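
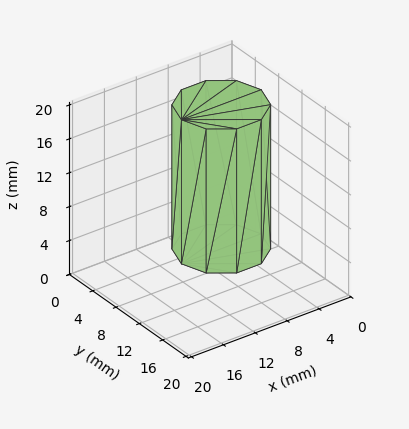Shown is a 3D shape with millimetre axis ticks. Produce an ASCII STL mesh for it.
Reading the render: the shape is a regular 10-sided prism (a cylinder approximated with 10 flat sides), circumscribed radius ≈ 5 mm, height ≈ 17 mm (dimensions read to the nearest mm from the axis ticks). For the STL, each face is triangulated and given an outward normal.

solid part
  facet normal 0.0000 0.0000 -1.0000
    outer loop
      vertex 6.545 9.755 0.000
      vertex 9.045 7.939 0.000
      vertex 10.000 5.000 0.000
    endloop
  endfacet
  facet normal 0.0000 0.0000 -1.0000
    outer loop
      vertex 3.455 9.755 0.000
      vertex 6.545 9.755 0.000
      vertex 10.000 5.000 0.000
    endloop
  endfacet
  facet normal 0.0000 0.0000 -1.0000
    outer loop
      vertex 0.955 7.939 0.000
      vertex 3.455 9.755 0.000
      vertex 10.000 5.000 0.000
    endloop
  endfacet
  facet normal 0.0000 0.0000 -1.0000
    outer loop
      vertex 0.000 5.000 0.000
      vertex 0.955 7.939 0.000
      vertex 10.000 5.000 0.000
    endloop
  endfacet
  facet normal 0.0000 0.0000 -1.0000
    outer loop
      vertex 0.955 2.061 0.000
      vertex 0.000 5.000 0.000
      vertex 10.000 5.000 0.000
    endloop
  endfacet
  facet normal 0.0000 0.0000 -1.0000
    outer loop
      vertex 3.455 0.245 0.000
      vertex 0.955 2.061 0.000
      vertex 10.000 5.000 0.000
    endloop
  endfacet
  facet normal 0.0000 0.0000 -1.0000
    outer loop
      vertex 6.545 0.245 0.000
      vertex 3.455 0.245 0.000
      vertex 10.000 5.000 0.000
    endloop
  endfacet
  facet normal 0.0000 0.0000 -1.0000
    outer loop
      vertex 9.045 2.061 0.000
      vertex 6.545 0.245 0.000
      vertex 10.000 5.000 0.000
    endloop
  endfacet
  facet normal 0.0000 0.0000 1.0000
    outer loop
      vertex 10.000 5.000 17.000
      vertex 9.045 7.939 17.000
      vertex 6.545 9.755 17.000
    endloop
  endfacet
  facet normal 0.0000 0.0000 1.0000
    outer loop
      vertex 10.000 5.000 17.000
      vertex 6.545 9.755 17.000
      vertex 3.455 9.755 17.000
    endloop
  endfacet
  facet normal 0.0000 0.0000 1.0000
    outer loop
      vertex 10.000 5.000 17.000
      vertex 3.455 9.755 17.000
      vertex 0.955 7.939 17.000
    endloop
  endfacet
  facet normal 0.0000 0.0000 1.0000
    outer loop
      vertex 10.000 5.000 17.000
      vertex 0.955 7.939 17.000
      vertex 0.000 5.000 17.000
    endloop
  endfacet
  facet normal 0.0000 0.0000 1.0000
    outer loop
      vertex 10.000 5.000 17.000
      vertex 0.000 5.000 17.000
      vertex 0.955 2.061 17.000
    endloop
  endfacet
  facet normal 0.0000 0.0000 1.0000
    outer loop
      vertex 10.000 5.000 17.000
      vertex 0.955 2.061 17.000
      vertex 3.455 0.245 17.000
    endloop
  endfacet
  facet normal 0.0000 0.0000 1.0000
    outer loop
      vertex 10.000 5.000 17.000
      vertex 3.455 0.245 17.000
      vertex 6.545 0.245 17.000
    endloop
  endfacet
  facet normal 0.0000 0.0000 1.0000
    outer loop
      vertex 10.000 5.000 17.000
      vertex 6.545 0.245 17.000
      vertex 9.045 2.061 17.000
    endloop
  endfacet
  facet normal 0.9511 0.3090 0.0000
    outer loop
      vertex 10.000 5.000 0.000
      vertex 9.045 7.939 0.000
      vertex 9.045 7.939 17.000
    endloop
  endfacet
  facet normal 0.9511 0.3090 0.0000
    outer loop
      vertex 10.000 5.000 0.000
      vertex 9.045 7.939 17.000
      vertex 10.000 5.000 17.000
    endloop
  endfacet
  facet normal 0.5877 0.8091 0.0000
    outer loop
      vertex 9.045 7.939 0.000
      vertex 6.545 9.755 0.000
      vertex 6.545 9.755 17.000
    endloop
  endfacet
  facet normal 0.5877 0.8091 0.0000
    outer loop
      vertex 9.045 7.939 0.000
      vertex 6.545 9.755 17.000
      vertex 9.045 7.939 17.000
    endloop
  endfacet
  facet normal 0.0000 1.0000 0.0000
    outer loop
      vertex 6.545 9.755 0.000
      vertex 3.455 9.755 0.000
      vertex 3.455 9.755 17.000
    endloop
  endfacet
  facet normal 0.0000 1.0000 0.0000
    outer loop
      vertex 6.545 9.755 0.000
      vertex 3.455 9.755 17.000
      vertex 6.545 9.755 17.000
    endloop
  endfacet
  facet normal -0.5877 0.8091 0.0000
    outer loop
      vertex 3.455 9.755 0.000
      vertex 0.955 7.939 0.000
      vertex 0.955 7.939 17.000
    endloop
  endfacet
  facet normal -0.5877 0.8091 0.0000
    outer loop
      vertex 3.455 9.755 0.000
      vertex 0.955 7.939 17.000
      vertex 3.455 9.755 17.000
    endloop
  endfacet
  facet normal -0.9511 0.3090 0.0000
    outer loop
      vertex 0.955 7.939 0.000
      vertex 0.000 5.000 0.000
      vertex 0.000 5.000 17.000
    endloop
  endfacet
  facet normal -0.9511 0.3090 0.0000
    outer loop
      vertex 0.955 7.939 0.000
      vertex 0.000 5.000 17.000
      vertex 0.955 7.939 17.000
    endloop
  endfacet
  facet normal -0.9511 -0.3090 0.0000
    outer loop
      vertex 0.000 5.000 0.000
      vertex 0.955 2.061 0.000
      vertex 0.955 2.061 17.000
    endloop
  endfacet
  facet normal -0.9511 -0.3090 0.0000
    outer loop
      vertex 0.000 5.000 0.000
      vertex 0.955 2.061 17.000
      vertex 0.000 5.000 17.000
    endloop
  endfacet
  facet normal -0.5877 -0.8091 0.0000
    outer loop
      vertex 0.955 2.061 0.000
      vertex 3.455 0.245 0.000
      vertex 3.455 0.245 17.000
    endloop
  endfacet
  facet normal -0.5877 -0.8091 0.0000
    outer loop
      vertex 0.955 2.061 0.000
      vertex 3.455 0.245 17.000
      vertex 0.955 2.061 17.000
    endloop
  endfacet
  facet normal 0.0000 -1.0000 0.0000
    outer loop
      vertex 3.455 0.245 0.000
      vertex 6.545 0.245 0.000
      vertex 6.545 0.245 17.000
    endloop
  endfacet
  facet normal 0.0000 -1.0000 0.0000
    outer loop
      vertex 3.455 0.245 0.000
      vertex 6.545 0.245 17.000
      vertex 3.455 0.245 17.000
    endloop
  endfacet
  facet normal 0.5877 -0.8091 0.0000
    outer loop
      vertex 6.545 0.245 0.000
      vertex 9.045 2.061 0.000
      vertex 9.045 2.061 17.000
    endloop
  endfacet
  facet normal 0.5877 -0.8091 0.0000
    outer loop
      vertex 6.545 0.245 0.000
      vertex 9.045 2.061 17.000
      vertex 6.545 0.245 17.000
    endloop
  endfacet
  facet normal 0.9511 -0.3090 0.0000
    outer loop
      vertex 9.045 2.061 0.000
      vertex 10.000 5.000 0.000
      vertex 10.000 5.000 17.000
    endloop
  endfacet
  facet normal 0.9511 -0.3090 0.0000
    outer loop
      vertex 9.045 2.061 0.000
      vertex 10.000 5.000 17.000
      vertex 9.045 2.061 17.000
    endloop
  endfacet
endsolid part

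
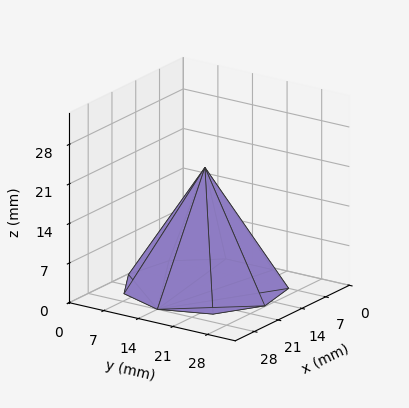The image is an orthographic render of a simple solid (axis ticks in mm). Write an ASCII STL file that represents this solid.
Reading the render: the shape is a regular 9-sided pyramid, base circumscribed radius ≈ 14 mm, apex at z ≈ 21 mm (dimensions read to the nearest mm from the axis ticks). For the STL, each face is triangulated and given an outward normal.

solid part
  facet normal 0.0000 0.0000 -1.0000
    outer loop
      vertex 16.43 27.79 0.00
      vertex 24.72 23.00 0.00
      vertex 28.00 14.00 0.00
    endloop
  endfacet
  facet normal 0.0000 0.0000 -1.0000
    outer loop
      vertex 7.00 26.12 0.00
      vertex 16.43 27.79 0.00
      vertex 28.00 14.00 0.00
    endloop
  endfacet
  facet normal 0.0000 0.0000 -1.0000
    outer loop
      vertex 0.84 18.79 0.00
      vertex 7.00 26.12 0.00
      vertex 28.00 14.00 0.00
    endloop
  endfacet
  facet normal 0.0000 0.0000 -1.0000
    outer loop
      vertex 0.84 9.21 0.00
      vertex 0.84 18.79 0.00
      vertex 28.00 14.00 0.00
    endloop
  endfacet
  facet normal 0.0000 0.0000 -1.0000
    outer loop
      vertex 7.00 1.88 0.00
      vertex 0.84 9.21 0.00
      vertex 28.00 14.00 0.00
    endloop
  endfacet
  facet normal 0.0000 0.0000 -1.0000
    outer loop
      vertex 16.43 0.21 0.00
      vertex 7.00 1.88 0.00
      vertex 28.00 14.00 0.00
    endloop
  endfacet
  facet normal 0.0000 0.0000 -1.0000
    outer loop
      vertex 24.72 5.00 0.00
      vertex 16.43 0.21 0.00
      vertex 28.00 14.00 0.00
    endloop
  endfacet
  facet normal 0.7962 0.2902 0.5308
    outer loop
      vertex 28.00 14.00 0.00
      vertex 24.72 23.00 0.00
      vertex 14.00 14.00 21.00
    endloop
  endfacet
  facet normal 0.4240 0.7338 0.5309
    outer loop
      vertex 24.72 23.00 0.00
      vertex 16.43 27.79 0.00
      vertex 14.00 14.00 21.00
    endloop
  endfacet
  facet normal -0.1478 0.8345 0.5309
    outer loop
      vertex 16.43 27.79 0.00
      vertex 7.00 26.12 0.00
      vertex 14.00 14.00 21.00
    endloop
  endfacet
  facet normal -0.6488 0.5452 0.5309
    outer loop
      vertex 7.00 26.12 0.00
      vertex 0.84 18.79 0.00
      vertex 14.00 14.00 21.00
    endloop
  endfacet
  facet normal -0.8474 0.0000 0.5310
    outer loop
      vertex 0.84 18.79 0.00
      vertex 0.84 9.21 0.00
      vertex 14.00 14.00 21.00
    endloop
  endfacet
  facet normal -0.6488 -0.5452 0.5309
    outer loop
      vertex 0.84 9.21 0.00
      vertex 7.00 1.88 0.00
      vertex 14.00 14.00 21.00
    endloop
  endfacet
  facet normal -0.1478 -0.8345 0.5309
    outer loop
      vertex 7.00 1.88 0.00
      vertex 16.43 0.21 0.00
      vertex 14.00 14.00 21.00
    endloop
  endfacet
  facet normal 0.4240 -0.7338 0.5309
    outer loop
      vertex 16.43 0.21 0.00
      vertex 24.72 5.00 0.00
      vertex 14.00 14.00 21.00
    endloop
  endfacet
  facet normal 0.7962 -0.2902 0.5308
    outer loop
      vertex 24.72 5.00 0.00
      vertex 28.00 14.00 0.00
      vertex 14.00 14.00 21.00
    endloop
  endfacet
endsolid part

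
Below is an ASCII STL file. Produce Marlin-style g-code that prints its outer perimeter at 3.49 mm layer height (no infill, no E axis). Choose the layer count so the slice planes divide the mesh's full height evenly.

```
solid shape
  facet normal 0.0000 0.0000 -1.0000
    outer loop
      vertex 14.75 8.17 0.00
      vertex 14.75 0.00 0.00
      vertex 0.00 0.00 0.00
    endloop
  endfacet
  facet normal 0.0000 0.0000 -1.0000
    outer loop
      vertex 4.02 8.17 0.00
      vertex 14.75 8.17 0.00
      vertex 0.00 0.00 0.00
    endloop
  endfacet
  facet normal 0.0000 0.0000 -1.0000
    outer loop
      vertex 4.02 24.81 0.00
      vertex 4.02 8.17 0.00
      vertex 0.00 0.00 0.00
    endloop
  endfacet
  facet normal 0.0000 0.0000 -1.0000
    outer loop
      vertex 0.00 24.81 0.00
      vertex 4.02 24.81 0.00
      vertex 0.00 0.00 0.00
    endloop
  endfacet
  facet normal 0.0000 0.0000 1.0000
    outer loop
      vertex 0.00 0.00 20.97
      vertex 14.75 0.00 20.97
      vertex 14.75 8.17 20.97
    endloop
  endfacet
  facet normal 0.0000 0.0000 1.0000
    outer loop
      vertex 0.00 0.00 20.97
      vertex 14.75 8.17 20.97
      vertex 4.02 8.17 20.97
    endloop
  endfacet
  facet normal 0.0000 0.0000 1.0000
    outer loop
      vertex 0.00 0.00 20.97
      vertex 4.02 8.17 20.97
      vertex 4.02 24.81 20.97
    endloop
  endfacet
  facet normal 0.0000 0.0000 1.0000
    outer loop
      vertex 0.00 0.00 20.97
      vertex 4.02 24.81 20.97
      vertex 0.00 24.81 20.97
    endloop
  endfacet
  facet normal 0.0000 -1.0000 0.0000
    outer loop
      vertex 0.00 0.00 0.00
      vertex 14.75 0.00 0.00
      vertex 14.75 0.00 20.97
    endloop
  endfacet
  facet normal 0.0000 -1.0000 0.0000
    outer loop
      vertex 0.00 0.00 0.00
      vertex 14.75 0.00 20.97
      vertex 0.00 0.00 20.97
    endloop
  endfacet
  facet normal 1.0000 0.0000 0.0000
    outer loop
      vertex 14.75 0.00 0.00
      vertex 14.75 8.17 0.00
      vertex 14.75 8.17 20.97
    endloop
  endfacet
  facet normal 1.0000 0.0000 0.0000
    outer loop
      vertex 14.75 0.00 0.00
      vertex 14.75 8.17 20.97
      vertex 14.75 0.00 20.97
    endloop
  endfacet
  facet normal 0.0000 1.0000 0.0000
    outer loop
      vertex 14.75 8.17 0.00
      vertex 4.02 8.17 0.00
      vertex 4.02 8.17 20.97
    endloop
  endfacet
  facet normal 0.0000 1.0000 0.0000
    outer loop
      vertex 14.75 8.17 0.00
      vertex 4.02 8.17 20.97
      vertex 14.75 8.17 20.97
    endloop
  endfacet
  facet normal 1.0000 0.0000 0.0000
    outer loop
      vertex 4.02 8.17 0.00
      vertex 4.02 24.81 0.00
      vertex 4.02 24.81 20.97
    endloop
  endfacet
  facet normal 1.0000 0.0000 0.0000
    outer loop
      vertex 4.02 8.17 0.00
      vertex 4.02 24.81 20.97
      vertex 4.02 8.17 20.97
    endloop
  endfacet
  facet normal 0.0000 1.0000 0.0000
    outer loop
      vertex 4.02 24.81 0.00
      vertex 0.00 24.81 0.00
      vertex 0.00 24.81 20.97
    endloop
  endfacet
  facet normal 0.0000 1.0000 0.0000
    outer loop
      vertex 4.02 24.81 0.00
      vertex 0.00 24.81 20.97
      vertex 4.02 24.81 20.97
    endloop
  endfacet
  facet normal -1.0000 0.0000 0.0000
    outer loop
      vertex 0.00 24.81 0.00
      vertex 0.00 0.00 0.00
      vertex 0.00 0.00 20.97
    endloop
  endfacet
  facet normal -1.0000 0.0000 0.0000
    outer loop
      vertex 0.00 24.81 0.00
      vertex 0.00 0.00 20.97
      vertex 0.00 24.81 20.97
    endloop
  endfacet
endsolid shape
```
; perimeter-only toolpath
G21 ; units = mm
G90 ; absolute positioning
G28 ; home
; layer 1
G0 Z3.49
G0 X0.00 Y0.00
G1 X14.75 Y0.00
G1 X14.75 Y8.17
G1 X4.02 Y8.17
G1 X4.02 Y24.81
G1 X0.00 Y24.81
G1 X0.00 Y0.00
; layer 2
G0 Z6.99
G0 X0.00 Y0.00
G1 X14.75 Y0.00
G1 X14.75 Y8.17
G1 X4.02 Y8.17
G1 X4.02 Y24.81
G1 X0.00 Y24.81
G1 X0.00 Y0.00
; layer 3
G0 Z10.48
G0 X0.00 Y0.00
G1 X14.75 Y0.00
G1 X14.75 Y8.17
G1 X4.02 Y8.17
G1 X4.02 Y24.81
G1 X0.00 Y24.81
G1 X0.00 Y0.00
; layer 4
G0 Z13.98
G0 X0.00 Y0.00
G1 X14.75 Y0.00
G1 X14.75 Y8.17
G1 X4.02 Y8.17
G1 X4.02 Y24.81
G1 X0.00 Y24.81
G1 X0.00 Y0.00
; layer 5
G0 Z17.47
G0 X0.00 Y0.00
G1 X14.75 Y0.00
G1 X14.75 Y8.17
G1 X4.02 Y8.17
G1 X4.02 Y24.81
G1 X0.00 Y24.81
G1 X0.00 Y0.00
; layer 6
G0 Z20.97
G0 X0.00 Y0.00
G1 X14.75 Y0.00
G1 X14.75 Y8.17
G1 X4.02 Y8.17
G1 X4.02 Y24.81
G1 X0.00 Y24.81
G1 X0.00 Y0.00
M2 ; end

The solid is an L-shaped prism: outer 14.8 × 24.8 mm, arm thicknesses ≈ 8.17 mm (horizontal) and 4.02 mm (vertical), extruded 21 mm in z. Slicing at Δz = 3.49 mm — 6 equal slices spanning the solid's height, so layer i sits at z = i·h/6 — gives 6 non-empty perimeters. Each is a 6-segment closed polygon; G0 lifts to the layer z and rapids to the start vertex, then G1 traces the edges.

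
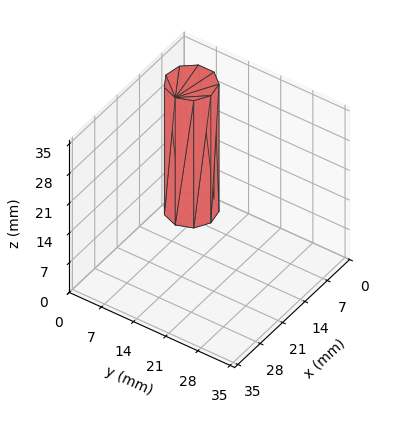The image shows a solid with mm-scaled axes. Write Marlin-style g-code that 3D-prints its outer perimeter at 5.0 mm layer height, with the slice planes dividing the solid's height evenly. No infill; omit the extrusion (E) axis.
Reading the render: the shape is a regular 9-sided prism (a cylinder approximated with 9 flat sides), circumscribed radius ≈ 5 mm, height ≈ 30 mm (dimensions read to the nearest mm from the axis ticks). For the g-code, the solid's height is divided into equal slices at the stated Δz and each level perimeter traced with G1 moves after a G0 lift.

; perimeter-only toolpath
G21 ; units = mm
G90 ; absolute positioning
G28 ; home
; layer 1
G0 Z5.0
G0 X10.0 Y5.0
G1 X8.8 Y8.2
G1 X5.9 Y9.9
G1 X2.5 Y9.3
G1 X0.3 Y6.7
G1 X0.3 Y3.3
G1 X2.5 Y0.7
G1 X5.9 Y0.1
G1 X8.8 Y1.8
G1 X10.0 Y5.0
; layer 2
G0 Z10.0
G0 X10.0 Y5.0
G1 X8.8 Y8.2
G1 X5.9 Y9.9
G1 X2.5 Y9.3
G1 X0.3 Y6.7
G1 X0.3 Y3.3
G1 X2.5 Y0.7
G1 X5.9 Y0.1
G1 X8.8 Y1.8
G1 X10.0 Y5.0
; layer 3
G0 Z15.0
G0 X10.0 Y5.0
G1 X8.8 Y8.2
G1 X5.9 Y9.9
G1 X2.5 Y9.3
G1 X0.3 Y6.7
G1 X0.3 Y3.3
G1 X2.5 Y0.7
G1 X5.9 Y0.1
G1 X8.8 Y1.8
G1 X10.0 Y5.0
; layer 4
G0 Z20.0
G0 X10.0 Y5.0
G1 X8.8 Y8.2
G1 X5.9 Y9.9
G1 X2.5 Y9.3
G1 X0.3 Y6.7
G1 X0.3 Y3.3
G1 X2.5 Y0.7
G1 X5.9 Y0.1
G1 X8.8 Y1.8
G1 X10.0 Y5.0
; layer 5
G0 Z25.0
G0 X10.0 Y5.0
G1 X8.8 Y8.2
G1 X5.9 Y9.9
G1 X2.5 Y9.3
G1 X0.3 Y6.7
G1 X0.3 Y3.3
G1 X2.5 Y0.7
G1 X5.9 Y0.1
G1 X8.8 Y1.8
G1 X10.0 Y5.0
; layer 6
G0 Z30.0
G0 X10.0 Y5.0
G1 X8.8 Y8.2
G1 X5.9 Y9.9
G1 X2.5 Y9.3
G1 X0.3 Y6.7
G1 X0.3 Y3.3
G1 X2.5 Y0.7
G1 X5.9 Y0.1
G1 X8.8 Y1.8
G1 X10.0 Y5.0
M2 ; end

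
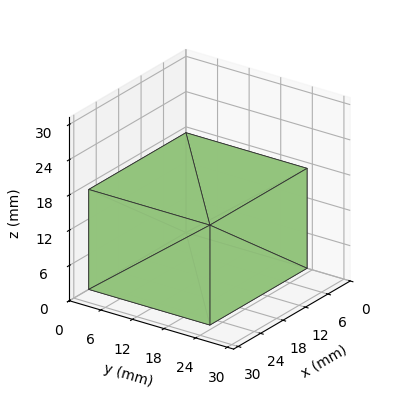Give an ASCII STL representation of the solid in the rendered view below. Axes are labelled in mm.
Reading the render: the shape is a rectangular box, roughly 26 × 23 mm footprint and 17 mm tall (dimensions read to the nearest mm from the axis ticks). For the STL, each face is triangulated and given an outward normal.

solid part
  facet normal 0.0000 0.0000 -1.0000
    outer loop
      vertex 26.00 23.00 0.00
      vertex 26.00 0.00 0.00
      vertex 0.00 0.00 0.00
    endloop
  endfacet
  facet normal 0.0000 0.0000 -1.0000
    outer loop
      vertex 0.00 23.00 0.00
      vertex 26.00 23.00 0.00
      vertex 0.00 0.00 0.00
    endloop
  endfacet
  facet normal 0.0000 0.0000 1.0000
    outer loop
      vertex 0.00 0.00 17.00
      vertex 26.00 0.00 17.00
      vertex 26.00 23.00 17.00
    endloop
  endfacet
  facet normal 0.0000 0.0000 1.0000
    outer loop
      vertex 0.00 0.00 17.00
      vertex 26.00 23.00 17.00
      vertex 0.00 23.00 17.00
    endloop
  endfacet
  facet normal 0.0000 -1.0000 0.0000
    outer loop
      vertex 0.00 0.00 0.00
      vertex 26.00 0.00 0.00
      vertex 26.00 0.00 17.00
    endloop
  endfacet
  facet normal 0.0000 -1.0000 0.0000
    outer loop
      vertex 0.00 0.00 0.00
      vertex 26.00 0.00 17.00
      vertex 0.00 0.00 17.00
    endloop
  endfacet
  facet normal 0.0000 1.0000 0.0000
    outer loop
      vertex 26.00 23.00 17.00
      vertex 26.00 23.00 0.00
      vertex 0.00 23.00 0.00
    endloop
  endfacet
  facet normal 0.0000 1.0000 0.0000
    outer loop
      vertex 0.00 23.00 17.00
      vertex 26.00 23.00 17.00
      vertex 0.00 23.00 0.00
    endloop
  endfacet
  facet normal -1.0000 0.0000 0.0000
    outer loop
      vertex 0.00 23.00 17.00
      vertex 0.00 23.00 0.00
      vertex 0.00 0.00 0.00
    endloop
  endfacet
  facet normal -1.0000 0.0000 0.0000
    outer loop
      vertex 0.00 0.00 17.00
      vertex 0.00 23.00 17.00
      vertex 0.00 0.00 0.00
    endloop
  endfacet
  facet normal 1.0000 0.0000 0.0000
    outer loop
      vertex 26.00 0.00 0.00
      vertex 26.00 23.00 0.00
      vertex 26.00 23.00 17.00
    endloop
  endfacet
  facet normal 1.0000 0.0000 0.0000
    outer loop
      vertex 26.00 0.00 0.00
      vertex 26.00 23.00 17.00
      vertex 26.00 0.00 17.00
    endloop
  endfacet
endsolid part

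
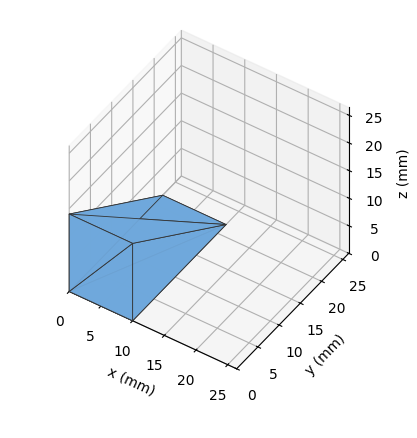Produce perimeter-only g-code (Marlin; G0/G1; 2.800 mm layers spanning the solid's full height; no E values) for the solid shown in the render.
Reading the render: the shape is a wedge (ramp): 10 × 22 mm base, rising to 14 mm along the y=0 edge and sloping linearly to z=0 at y=22 (dimensions read to the nearest mm from the axis ticks). For the g-code, the solid's height is divided into equal slices at the stated Δz and each level perimeter traced with G1 moves after a G0 lift.

; perimeter-only toolpath
G21 ; units = mm
G90 ; absolute positioning
G28 ; home
; layer 1
G0 Z2.800
G0 X0.000 Y0.000
G1 X10.000 Y0.000
G1 X10.000 Y17.600
G1 X0.000 Y17.600
G1 X0.000 Y0.000
; layer 2
G0 Z5.600
G0 X0.000 Y0.000
G1 X10.000 Y0.000
G1 X10.000 Y13.200
G1 X0.000 Y13.200
G1 X0.000 Y0.000
; layer 3
G0 Z8.400
G0 X0.000 Y0.000
G1 X10.000 Y0.000
G1 X10.000 Y8.800
G1 X0.000 Y8.800
G1 X0.000 Y0.000
; layer 4
G0 Z11.200
G0 X0.000 Y0.000
G1 X10.000 Y0.000
G1 X10.000 Y4.400
G1 X0.000 Y4.400
G1 X0.000 Y0.000
M2 ; end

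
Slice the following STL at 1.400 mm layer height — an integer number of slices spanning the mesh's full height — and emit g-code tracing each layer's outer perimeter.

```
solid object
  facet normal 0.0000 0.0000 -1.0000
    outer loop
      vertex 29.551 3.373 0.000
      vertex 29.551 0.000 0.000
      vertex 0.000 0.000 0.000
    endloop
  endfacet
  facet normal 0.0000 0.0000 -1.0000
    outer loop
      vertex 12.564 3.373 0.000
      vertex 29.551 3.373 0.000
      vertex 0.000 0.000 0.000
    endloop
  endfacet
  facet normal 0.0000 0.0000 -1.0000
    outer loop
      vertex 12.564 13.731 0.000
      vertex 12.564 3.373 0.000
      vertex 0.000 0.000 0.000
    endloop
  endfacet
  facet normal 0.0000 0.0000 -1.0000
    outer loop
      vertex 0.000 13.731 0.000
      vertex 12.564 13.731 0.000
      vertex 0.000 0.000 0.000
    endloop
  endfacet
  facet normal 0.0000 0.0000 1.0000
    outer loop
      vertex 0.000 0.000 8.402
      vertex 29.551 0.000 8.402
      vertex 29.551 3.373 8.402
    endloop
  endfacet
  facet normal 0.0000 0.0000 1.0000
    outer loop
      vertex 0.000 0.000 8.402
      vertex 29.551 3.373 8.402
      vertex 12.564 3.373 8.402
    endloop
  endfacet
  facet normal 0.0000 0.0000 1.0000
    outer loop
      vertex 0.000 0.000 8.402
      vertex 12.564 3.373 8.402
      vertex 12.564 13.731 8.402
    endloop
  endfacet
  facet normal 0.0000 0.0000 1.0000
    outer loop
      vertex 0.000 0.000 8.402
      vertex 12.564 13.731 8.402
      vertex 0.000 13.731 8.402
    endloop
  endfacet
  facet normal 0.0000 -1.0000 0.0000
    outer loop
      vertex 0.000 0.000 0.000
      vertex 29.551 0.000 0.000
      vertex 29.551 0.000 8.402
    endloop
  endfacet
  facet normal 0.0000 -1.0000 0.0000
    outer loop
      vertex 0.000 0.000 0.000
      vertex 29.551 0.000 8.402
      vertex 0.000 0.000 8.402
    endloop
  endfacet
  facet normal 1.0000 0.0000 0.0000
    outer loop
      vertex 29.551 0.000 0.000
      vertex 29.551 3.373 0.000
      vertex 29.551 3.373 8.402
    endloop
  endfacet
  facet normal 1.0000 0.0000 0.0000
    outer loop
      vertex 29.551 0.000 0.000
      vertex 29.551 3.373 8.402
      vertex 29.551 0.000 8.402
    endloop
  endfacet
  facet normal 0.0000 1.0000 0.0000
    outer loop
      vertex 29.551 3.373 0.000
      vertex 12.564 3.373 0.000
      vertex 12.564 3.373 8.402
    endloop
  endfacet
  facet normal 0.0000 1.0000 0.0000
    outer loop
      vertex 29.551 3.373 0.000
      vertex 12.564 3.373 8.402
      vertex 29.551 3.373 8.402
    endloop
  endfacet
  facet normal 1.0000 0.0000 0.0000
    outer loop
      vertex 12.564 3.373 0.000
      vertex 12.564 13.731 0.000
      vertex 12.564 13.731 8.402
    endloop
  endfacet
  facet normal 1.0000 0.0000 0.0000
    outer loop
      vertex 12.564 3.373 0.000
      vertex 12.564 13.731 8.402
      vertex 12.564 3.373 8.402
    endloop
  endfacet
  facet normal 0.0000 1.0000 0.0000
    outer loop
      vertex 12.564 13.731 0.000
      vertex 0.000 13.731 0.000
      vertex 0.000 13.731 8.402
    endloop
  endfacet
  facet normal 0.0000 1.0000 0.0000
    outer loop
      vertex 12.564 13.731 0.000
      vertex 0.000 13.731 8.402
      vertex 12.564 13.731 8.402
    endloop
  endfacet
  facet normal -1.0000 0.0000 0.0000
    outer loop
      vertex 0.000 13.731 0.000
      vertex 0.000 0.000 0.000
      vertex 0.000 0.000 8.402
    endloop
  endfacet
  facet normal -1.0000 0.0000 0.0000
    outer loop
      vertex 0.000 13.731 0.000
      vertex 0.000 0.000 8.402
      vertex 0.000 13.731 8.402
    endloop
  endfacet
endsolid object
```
; perimeter-only toolpath
G21 ; units = mm
G90 ; absolute positioning
G28 ; home
; layer 1
G0 Z1.400
G0 X0.000 Y0.000
G1 X29.551 Y0.000
G1 X29.551 Y3.373
G1 X12.564 Y3.373
G1 X12.564 Y13.731
G1 X0.000 Y13.731
G1 X0.000 Y0.000
; layer 2
G0 Z2.801
G0 X0.000 Y0.000
G1 X29.551 Y0.000
G1 X29.551 Y3.373
G1 X12.564 Y3.373
G1 X12.564 Y13.731
G1 X0.000 Y13.731
G1 X0.000 Y0.000
; layer 3
G0 Z4.201
G0 X0.000 Y0.000
G1 X29.551 Y0.000
G1 X29.551 Y3.373
G1 X12.564 Y3.373
G1 X12.564 Y13.731
G1 X0.000 Y13.731
G1 X0.000 Y0.000
; layer 4
G0 Z5.601
G0 X0.000 Y0.000
G1 X29.551 Y0.000
G1 X29.551 Y3.373
G1 X12.564 Y3.373
G1 X12.564 Y13.731
G1 X0.000 Y13.731
G1 X0.000 Y0.000
; layer 5
G0 Z7.002
G0 X0.000 Y0.000
G1 X29.551 Y0.000
G1 X29.551 Y3.373
G1 X12.564 Y3.373
G1 X12.564 Y13.731
G1 X0.000 Y13.731
G1 X0.000 Y0.000
; layer 6
G0 Z8.402
G0 X0.000 Y0.000
G1 X29.551 Y0.000
G1 X29.551 Y3.373
G1 X12.564 Y3.373
G1 X12.564 Y13.731
G1 X0.000 Y13.731
G1 X0.000 Y0.000
M2 ; end

The solid is an L-shaped prism: outer 29.6 × 13.7 mm, arm thicknesses ≈ 3.37 mm (horizontal) and 12.6 mm (vertical), extruded 8.4 mm in z. Slicing at Δz = 1.400 mm — 6 equal slices spanning the solid's height, so layer i sits at z = i·h/6 — gives 6 non-empty perimeters. Each is a 6-segment closed polygon; G0 lifts to the layer z and rapids to the start vertex, then G1 traces the edges.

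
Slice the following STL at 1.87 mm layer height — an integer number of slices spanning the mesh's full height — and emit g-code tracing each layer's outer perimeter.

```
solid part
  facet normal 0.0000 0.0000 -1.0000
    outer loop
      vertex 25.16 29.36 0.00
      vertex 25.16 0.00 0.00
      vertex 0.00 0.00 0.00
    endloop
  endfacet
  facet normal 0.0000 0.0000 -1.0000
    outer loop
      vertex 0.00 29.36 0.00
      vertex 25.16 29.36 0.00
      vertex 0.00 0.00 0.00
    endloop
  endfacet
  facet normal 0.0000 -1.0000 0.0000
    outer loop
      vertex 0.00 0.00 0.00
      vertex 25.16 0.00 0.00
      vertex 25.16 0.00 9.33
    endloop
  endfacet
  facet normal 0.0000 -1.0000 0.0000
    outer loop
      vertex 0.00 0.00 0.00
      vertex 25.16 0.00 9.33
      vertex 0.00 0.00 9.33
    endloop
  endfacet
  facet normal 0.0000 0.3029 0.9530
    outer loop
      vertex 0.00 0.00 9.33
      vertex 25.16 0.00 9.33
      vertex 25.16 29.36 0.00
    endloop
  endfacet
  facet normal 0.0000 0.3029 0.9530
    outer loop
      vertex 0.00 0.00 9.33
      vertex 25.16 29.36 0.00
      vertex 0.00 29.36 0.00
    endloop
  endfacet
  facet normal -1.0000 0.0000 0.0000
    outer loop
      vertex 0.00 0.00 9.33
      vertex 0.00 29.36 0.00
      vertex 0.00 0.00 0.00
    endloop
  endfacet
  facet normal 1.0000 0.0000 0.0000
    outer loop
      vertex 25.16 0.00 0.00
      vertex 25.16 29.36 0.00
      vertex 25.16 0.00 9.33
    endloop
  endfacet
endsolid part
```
; perimeter-only toolpath
G21 ; units = mm
G90 ; absolute positioning
G28 ; home
; layer 1
G0 Z1.87
G0 X0.00 Y0.00
G1 X25.16 Y0.00
G1 X25.16 Y23.49
G1 X0.00 Y23.49
G1 X0.00 Y0.00
; layer 2
G0 Z3.73
G0 X0.00 Y0.00
G1 X25.16 Y0.00
G1 X25.16 Y17.62
G1 X0.00 Y17.62
G1 X0.00 Y0.00
; layer 3
G0 Z5.60
G0 X0.00 Y0.00
G1 X25.16 Y0.00
G1 X25.16 Y11.74
G1 X0.00 Y11.74
G1 X0.00 Y0.00
; layer 4
G0 Z7.46
G0 X0.00 Y0.00
G1 X25.16 Y0.00
G1 X25.16 Y5.87
G1 X0.00 Y5.87
G1 X0.00 Y0.00
M2 ; end

The solid is a wedge (ramp): 25.2 × 29.4 mm base, rising to 9.33 mm along the y=0 edge and sloping linearly to z=0 at y=29.4. Slicing at Δz = 1.87 mm — 5 equal slices spanning the solid's height, so layer i sits at z = i·h/5 — gives 4 non-empty perimeters. Each is a 4-segment closed polygon; G0 lifts to the layer z and rapids to the start vertex, then G1 traces the edges. The cross-section shrinks linearly with z (the slice at the apex is degenerate and omitted).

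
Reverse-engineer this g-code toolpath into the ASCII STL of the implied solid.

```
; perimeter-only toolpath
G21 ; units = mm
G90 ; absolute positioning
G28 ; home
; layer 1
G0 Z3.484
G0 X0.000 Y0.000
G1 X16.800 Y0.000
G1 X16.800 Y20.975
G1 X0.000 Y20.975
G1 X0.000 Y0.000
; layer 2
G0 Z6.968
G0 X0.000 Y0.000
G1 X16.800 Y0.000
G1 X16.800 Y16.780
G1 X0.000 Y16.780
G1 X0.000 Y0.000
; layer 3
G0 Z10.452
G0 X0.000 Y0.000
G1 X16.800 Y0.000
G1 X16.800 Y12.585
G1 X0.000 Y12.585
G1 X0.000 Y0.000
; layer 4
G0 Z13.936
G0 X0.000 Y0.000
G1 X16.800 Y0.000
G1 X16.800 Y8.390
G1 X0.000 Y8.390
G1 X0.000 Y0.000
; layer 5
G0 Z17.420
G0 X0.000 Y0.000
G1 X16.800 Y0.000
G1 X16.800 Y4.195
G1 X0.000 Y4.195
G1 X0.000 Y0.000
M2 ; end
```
solid part
  facet normal 0.0000 0.0000 -1.0000
    outer loop
      vertex 16.800 25.170 0.000
      vertex 16.800 0.000 0.000
      vertex 0.000 0.000 0.000
    endloop
  endfacet
  facet normal 0.0000 0.0000 -1.0000
    outer loop
      vertex 0.000 25.170 0.000
      vertex 16.800 25.170 0.000
      vertex 0.000 0.000 0.000
    endloop
  endfacet
  facet normal 0.0000 -1.0000 0.0000
    outer loop
      vertex 0.000 0.000 0.000
      vertex 16.800 0.000 0.000
      vertex 16.800 0.000 20.904
    endloop
  endfacet
  facet normal 0.0000 -1.0000 0.0000
    outer loop
      vertex 0.000 0.000 0.000
      vertex 16.800 0.000 20.904
      vertex 0.000 0.000 20.904
    endloop
  endfacet
  facet normal 0.0000 0.6389 0.7693
    outer loop
      vertex 0.000 0.000 20.904
      vertex 16.800 0.000 20.904
      vertex 16.800 25.170 0.000
    endloop
  endfacet
  facet normal 0.0000 0.6389 0.7693
    outer loop
      vertex 0.000 0.000 20.904
      vertex 16.800 25.170 0.000
      vertex 0.000 25.170 0.000
    endloop
  endfacet
  facet normal -1.0000 0.0000 0.0000
    outer loop
      vertex 0.000 0.000 20.904
      vertex 0.000 25.170 0.000
      vertex 0.000 0.000 0.000
    endloop
  endfacet
  facet normal 1.0000 0.0000 0.0000
    outer loop
      vertex 16.800 0.000 0.000
      vertex 16.800 25.170 0.000
      vertex 16.800 0.000 20.904
    endloop
  endfacet
endsolid part

The G0 Z moves step by Δz≈3.484 mm. The G1 loops shrink linearly with z, so the solid tapers from its base footprint up to z≈20.9. Closing with a flat bottom cap and the tapered top and triangulating gives 8 facets — a wedge (ramp): 16.8 × 25.2 mm base, rising to 20.9 mm along the y=0 edge and sloping linearly to z=0 at y=25.2.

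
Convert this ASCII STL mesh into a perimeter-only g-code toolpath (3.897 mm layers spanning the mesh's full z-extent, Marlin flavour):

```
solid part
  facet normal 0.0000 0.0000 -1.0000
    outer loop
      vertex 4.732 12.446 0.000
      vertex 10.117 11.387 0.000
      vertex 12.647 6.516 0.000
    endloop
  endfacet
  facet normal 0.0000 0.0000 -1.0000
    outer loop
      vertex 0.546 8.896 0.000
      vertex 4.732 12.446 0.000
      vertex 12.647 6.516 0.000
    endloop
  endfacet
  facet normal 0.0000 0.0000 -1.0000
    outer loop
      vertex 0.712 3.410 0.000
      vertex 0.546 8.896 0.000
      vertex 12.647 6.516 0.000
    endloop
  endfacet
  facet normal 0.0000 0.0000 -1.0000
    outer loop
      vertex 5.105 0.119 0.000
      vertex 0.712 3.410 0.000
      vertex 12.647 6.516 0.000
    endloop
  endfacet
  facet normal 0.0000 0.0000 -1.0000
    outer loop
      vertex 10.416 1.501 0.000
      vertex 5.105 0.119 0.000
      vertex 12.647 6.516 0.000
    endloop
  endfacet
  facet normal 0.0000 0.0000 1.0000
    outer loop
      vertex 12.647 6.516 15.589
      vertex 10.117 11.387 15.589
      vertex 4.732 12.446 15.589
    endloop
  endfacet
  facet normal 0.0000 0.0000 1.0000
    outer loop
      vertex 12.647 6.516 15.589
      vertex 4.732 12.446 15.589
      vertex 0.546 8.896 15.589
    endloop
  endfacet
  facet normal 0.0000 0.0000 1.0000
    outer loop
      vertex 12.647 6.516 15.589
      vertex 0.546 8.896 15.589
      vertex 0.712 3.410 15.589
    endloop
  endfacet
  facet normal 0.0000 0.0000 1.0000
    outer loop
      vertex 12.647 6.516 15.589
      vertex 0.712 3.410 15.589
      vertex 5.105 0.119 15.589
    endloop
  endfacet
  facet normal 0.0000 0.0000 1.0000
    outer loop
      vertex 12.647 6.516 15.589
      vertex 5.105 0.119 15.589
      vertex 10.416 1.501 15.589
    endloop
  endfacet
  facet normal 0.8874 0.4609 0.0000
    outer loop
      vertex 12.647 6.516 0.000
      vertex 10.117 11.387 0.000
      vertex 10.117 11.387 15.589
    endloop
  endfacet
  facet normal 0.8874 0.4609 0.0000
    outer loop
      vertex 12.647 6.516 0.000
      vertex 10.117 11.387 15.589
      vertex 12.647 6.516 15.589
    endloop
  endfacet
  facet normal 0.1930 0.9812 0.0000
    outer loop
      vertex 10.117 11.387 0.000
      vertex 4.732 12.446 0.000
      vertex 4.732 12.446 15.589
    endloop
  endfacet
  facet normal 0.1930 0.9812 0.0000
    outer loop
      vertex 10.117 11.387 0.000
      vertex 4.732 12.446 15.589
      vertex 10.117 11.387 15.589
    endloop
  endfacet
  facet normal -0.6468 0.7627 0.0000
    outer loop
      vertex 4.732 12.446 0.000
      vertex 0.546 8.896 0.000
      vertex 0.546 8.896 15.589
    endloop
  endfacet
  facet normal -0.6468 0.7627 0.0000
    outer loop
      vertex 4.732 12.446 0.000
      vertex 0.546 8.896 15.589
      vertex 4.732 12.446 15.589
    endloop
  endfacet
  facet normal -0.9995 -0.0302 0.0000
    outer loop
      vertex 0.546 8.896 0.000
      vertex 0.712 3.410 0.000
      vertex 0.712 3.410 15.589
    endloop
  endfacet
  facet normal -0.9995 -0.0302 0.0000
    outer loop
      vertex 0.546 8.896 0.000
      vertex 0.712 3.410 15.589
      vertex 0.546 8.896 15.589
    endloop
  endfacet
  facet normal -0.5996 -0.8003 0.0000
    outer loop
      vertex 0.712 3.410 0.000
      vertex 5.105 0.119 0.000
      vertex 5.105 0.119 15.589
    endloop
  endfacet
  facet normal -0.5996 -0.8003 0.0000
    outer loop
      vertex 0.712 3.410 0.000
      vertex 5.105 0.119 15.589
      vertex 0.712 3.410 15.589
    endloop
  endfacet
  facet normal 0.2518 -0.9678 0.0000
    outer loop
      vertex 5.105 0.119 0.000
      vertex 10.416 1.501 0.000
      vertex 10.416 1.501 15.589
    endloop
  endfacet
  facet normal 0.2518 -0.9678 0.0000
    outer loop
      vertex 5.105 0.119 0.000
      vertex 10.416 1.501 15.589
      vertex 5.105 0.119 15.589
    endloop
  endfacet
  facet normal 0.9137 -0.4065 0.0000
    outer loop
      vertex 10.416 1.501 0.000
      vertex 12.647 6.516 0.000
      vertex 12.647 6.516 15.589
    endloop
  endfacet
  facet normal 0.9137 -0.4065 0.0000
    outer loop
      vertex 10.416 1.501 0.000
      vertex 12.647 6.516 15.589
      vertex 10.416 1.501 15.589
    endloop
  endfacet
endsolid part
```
; perimeter-only toolpath
G21 ; units = mm
G90 ; absolute positioning
G28 ; home
; layer 1
G0 Z3.897
G0 X12.647 Y6.516
G1 X10.117 Y11.387
G1 X4.732 Y12.446
G1 X0.546 Y8.896
G1 X0.712 Y3.410
G1 X5.105 Y0.119
G1 X10.416 Y1.501
G1 X12.647 Y6.516
; layer 2
G0 Z7.795
G0 X12.647 Y6.516
G1 X10.117 Y11.387
G1 X4.732 Y12.446
G1 X0.546 Y8.896
G1 X0.712 Y3.410
G1 X5.105 Y0.119
G1 X10.416 Y1.501
G1 X12.647 Y6.516
; layer 3
G0 Z11.692
G0 X12.647 Y6.516
G1 X10.117 Y11.387
G1 X4.732 Y12.446
G1 X0.546 Y8.896
G1 X0.712 Y3.410
G1 X5.105 Y0.119
G1 X10.416 Y1.501
G1 X12.647 Y6.516
; layer 4
G0 Z15.589
G0 X12.647 Y6.516
G1 X10.117 Y11.387
G1 X4.732 Y12.446
G1 X0.546 Y8.896
G1 X0.712 Y3.410
G1 X5.105 Y0.119
G1 X10.416 Y1.501
G1 X12.647 Y6.516
M2 ; end

The solid is a regular 7-sided prism (a cylinder approximated with 7 flat sides), circumscribed radius ≈ 6.33 mm, height ≈ 15.6 mm. Slicing at Δz = 3.897 mm — 4 equal slices spanning the solid's height, so layer i sits at z = i·h/4 — gives 4 non-empty perimeters. Each is a 7-segment closed polygon; G0 lifts to the layer z and rapids to the start vertex, then G1 traces the edges.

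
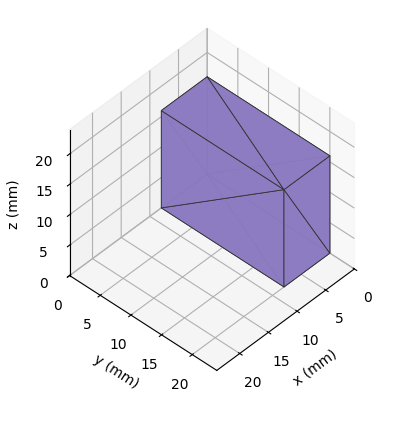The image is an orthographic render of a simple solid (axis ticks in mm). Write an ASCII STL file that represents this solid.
Reading the render: the shape is a rectangular box, roughly 8 × 20 mm footprint and 16 mm tall (dimensions read to the nearest mm from the axis ticks). For the STL, each face is triangulated and given an outward normal.

solid part
  facet normal 0.0000 0.0000 -1.0000
    outer loop
      vertex 8.00 20.00 0.00
      vertex 8.00 0.00 0.00
      vertex 0.00 0.00 0.00
    endloop
  endfacet
  facet normal 0.0000 0.0000 -1.0000
    outer loop
      vertex 0.00 20.00 0.00
      vertex 8.00 20.00 0.00
      vertex 0.00 0.00 0.00
    endloop
  endfacet
  facet normal 0.0000 0.0000 1.0000
    outer loop
      vertex 0.00 0.00 16.00
      vertex 8.00 0.00 16.00
      vertex 8.00 20.00 16.00
    endloop
  endfacet
  facet normal 0.0000 0.0000 1.0000
    outer loop
      vertex 0.00 0.00 16.00
      vertex 8.00 20.00 16.00
      vertex 0.00 20.00 16.00
    endloop
  endfacet
  facet normal 0.0000 -1.0000 0.0000
    outer loop
      vertex 0.00 0.00 0.00
      vertex 8.00 0.00 0.00
      vertex 8.00 0.00 16.00
    endloop
  endfacet
  facet normal 0.0000 -1.0000 0.0000
    outer loop
      vertex 0.00 0.00 0.00
      vertex 8.00 0.00 16.00
      vertex 0.00 0.00 16.00
    endloop
  endfacet
  facet normal 0.0000 1.0000 0.0000
    outer loop
      vertex 8.00 20.00 16.00
      vertex 8.00 20.00 0.00
      vertex 0.00 20.00 0.00
    endloop
  endfacet
  facet normal 0.0000 1.0000 0.0000
    outer loop
      vertex 0.00 20.00 16.00
      vertex 8.00 20.00 16.00
      vertex 0.00 20.00 0.00
    endloop
  endfacet
  facet normal -1.0000 0.0000 0.0000
    outer loop
      vertex 0.00 20.00 16.00
      vertex 0.00 20.00 0.00
      vertex 0.00 0.00 0.00
    endloop
  endfacet
  facet normal -1.0000 0.0000 0.0000
    outer loop
      vertex 0.00 0.00 16.00
      vertex 0.00 20.00 16.00
      vertex 0.00 0.00 0.00
    endloop
  endfacet
  facet normal 1.0000 0.0000 0.0000
    outer loop
      vertex 8.00 0.00 0.00
      vertex 8.00 20.00 0.00
      vertex 8.00 20.00 16.00
    endloop
  endfacet
  facet normal 1.0000 0.0000 0.0000
    outer loop
      vertex 8.00 0.00 0.00
      vertex 8.00 20.00 16.00
      vertex 8.00 0.00 16.00
    endloop
  endfacet
endsolid part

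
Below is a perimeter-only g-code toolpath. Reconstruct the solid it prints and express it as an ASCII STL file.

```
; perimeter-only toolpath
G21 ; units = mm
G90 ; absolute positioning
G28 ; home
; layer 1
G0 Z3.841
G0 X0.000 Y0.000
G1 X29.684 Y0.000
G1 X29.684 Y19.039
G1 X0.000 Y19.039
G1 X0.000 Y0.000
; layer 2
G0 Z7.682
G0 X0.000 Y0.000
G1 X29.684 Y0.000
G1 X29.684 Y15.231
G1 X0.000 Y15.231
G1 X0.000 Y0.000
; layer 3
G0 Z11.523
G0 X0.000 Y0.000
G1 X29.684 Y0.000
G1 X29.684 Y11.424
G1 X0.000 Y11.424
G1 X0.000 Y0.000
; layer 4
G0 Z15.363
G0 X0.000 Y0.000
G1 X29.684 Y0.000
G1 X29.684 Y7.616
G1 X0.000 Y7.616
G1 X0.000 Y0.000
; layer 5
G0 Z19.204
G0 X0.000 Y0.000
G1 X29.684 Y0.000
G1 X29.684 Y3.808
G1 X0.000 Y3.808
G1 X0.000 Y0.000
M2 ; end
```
solid part
  facet normal 0.0000 0.0000 -1.0000
    outer loop
      vertex 29.684 22.847 0.000
      vertex 29.684 0.000 0.000
      vertex 0.000 0.000 0.000
    endloop
  endfacet
  facet normal 0.0000 0.0000 -1.0000
    outer loop
      vertex 0.000 22.847 0.000
      vertex 29.684 22.847 0.000
      vertex 0.000 0.000 0.000
    endloop
  endfacet
  facet normal 0.0000 -1.0000 0.0000
    outer loop
      vertex 0.000 0.000 0.000
      vertex 29.684 0.000 0.000
      vertex 29.684 0.000 23.045
    endloop
  endfacet
  facet normal 0.0000 -1.0000 0.0000
    outer loop
      vertex 0.000 0.000 0.000
      vertex 29.684 0.000 23.045
      vertex 0.000 0.000 23.045
    endloop
  endfacet
  facet normal 0.0000 0.7102 0.7040
    outer loop
      vertex 0.000 0.000 23.045
      vertex 29.684 0.000 23.045
      vertex 29.684 22.847 0.000
    endloop
  endfacet
  facet normal 0.0000 0.7102 0.7040
    outer loop
      vertex 0.000 0.000 23.045
      vertex 29.684 22.847 0.000
      vertex 0.000 22.847 0.000
    endloop
  endfacet
  facet normal -1.0000 0.0000 0.0000
    outer loop
      vertex 0.000 0.000 23.045
      vertex 0.000 22.847 0.000
      vertex 0.000 0.000 0.000
    endloop
  endfacet
  facet normal 1.0000 0.0000 0.0000
    outer loop
      vertex 29.684 0.000 0.000
      vertex 29.684 22.847 0.000
      vertex 29.684 0.000 23.045
    endloop
  endfacet
endsolid part

The G0 Z moves step by Δz≈3.841 mm. The G1 loops shrink linearly with z, so the solid tapers from its base footprint up to z≈23. Closing with a flat bottom cap and the tapered top and triangulating gives 8 facets — a wedge (ramp): 29.7 × 22.8 mm base, rising to 23 mm along the y=0 edge and sloping linearly to z=0 at y=22.8.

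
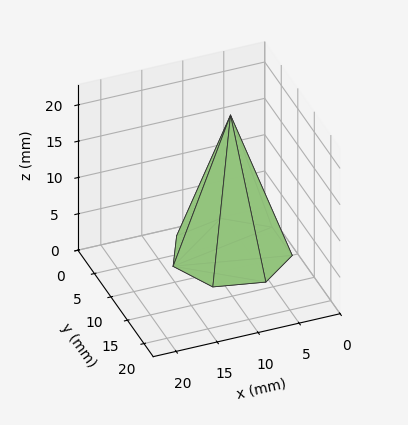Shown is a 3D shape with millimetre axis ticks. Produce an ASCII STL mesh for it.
Reading the render: the shape is a regular 7-sided pyramid, base circumscribed radius ≈ 7 mm, apex at z ≈ 19 mm (dimensions read to the nearest mm from the axis ticks). For the STL, each face is triangulated and given an outward normal.

solid part
  facet normal 0.0000 0.0000 -1.0000
    outer loop
      vertex 5.442 13.824 0.000
      vertex 11.364 12.473 0.000
      vertex 14.000 7.000 0.000
    endloop
  endfacet
  facet normal 0.0000 0.0000 -1.0000
    outer loop
      vertex 0.693 10.037 0.000
      vertex 5.442 13.824 0.000
      vertex 14.000 7.000 0.000
    endloop
  endfacet
  facet normal 0.0000 0.0000 -1.0000
    outer loop
      vertex 0.693 3.963 0.000
      vertex 0.693 10.037 0.000
      vertex 14.000 7.000 0.000
    endloop
  endfacet
  facet normal 0.0000 0.0000 -1.0000
    outer loop
      vertex 5.442 0.176 0.000
      vertex 0.693 3.963 0.000
      vertex 14.000 7.000 0.000
    endloop
  endfacet
  facet normal 0.0000 0.0000 -1.0000
    outer loop
      vertex 11.364 1.527 0.000
      vertex 5.442 0.176 0.000
      vertex 14.000 7.000 0.000
    endloop
  endfacet
  facet normal 0.8551 0.4118 0.3150
    outer loop
      vertex 14.000 7.000 0.000
      vertex 11.364 12.473 0.000
      vertex 7.000 7.000 19.000
    endloop
  endfacet
  facet normal 0.2111 0.9253 0.3150
    outer loop
      vertex 11.364 12.473 0.000
      vertex 5.442 13.824 0.000
      vertex 7.000 7.000 19.000
    endloop
  endfacet
  facet normal -0.5917 0.7420 0.3150
    outer loop
      vertex 5.442 13.824 0.000
      vertex 0.693 10.037 0.000
      vertex 7.000 7.000 19.000
    endloop
  endfacet
  facet normal -0.9491 0.0000 0.3150
    outer loop
      vertex 0.693 10.037 0.000
      vertex 0.693 3.963 0.000
      vertex 7.000 7.000 19.000
    endloop
  endfacet
  facet normal -0.5917 -0.7420 0.3150
    outer loop
      vertex 0.693 3.963 0.000
      vertex 5.442 0.176 0.000
      vertex 7.000 7.000 19.000
    endloop
  endfacet
  facet normal 0.2111 -0.9253 0.3150
    outer loop
      vertex 5.442 0.176 0.000
      vertex 11.364 1.527 0.000
      vertex 7.000 7.000 19.000
    endloop
  endfacet
  facet normal 0.8551 -0.4118 0.3150
    outer loop
      vertex 11.364 1.527 0.000
      vertex 14.000 7.000 0.000
      vertex 7.000 7.000 19.000
    endloop
  endfacet
endsolid part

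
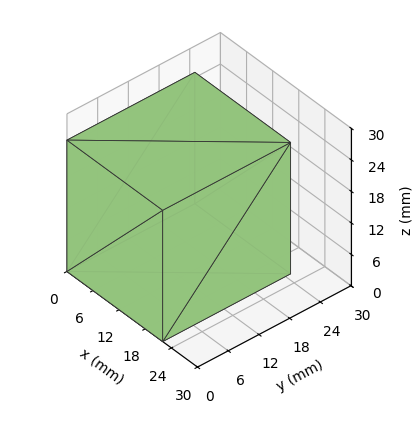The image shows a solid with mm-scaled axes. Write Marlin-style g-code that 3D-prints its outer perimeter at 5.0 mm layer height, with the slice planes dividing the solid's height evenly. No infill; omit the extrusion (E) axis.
Reading the render: the shape is a rectangular box, roughly 22 × 25 mm footprint and 25 mm tall (dimensions read to the nearest mm from the axis ticks). For the g-code, the solid's height is divided into equal slices at the stated Δz and each level perimeter traced with G1 moves after a G0 lift.

; perimeter-only toolpath
G21 ; units = mm
G90 ; absolute positioning
G28 ; home
; layer 1
G0 Z5.0
G0 X0.0 Y0.0
G1 X22.0 Y0.0
G1 X22.0 Y25.0
G1 X0.0 Y25.0
G1 X0.0 Y0.0
; layer 2
G0 Z10.0
G0 X0.0 Y0.0
G1 X22.0 Y0.0
G1 X22.0 Y25.0
G1 X0.0 Y25.0
G1 X0.0 Y0.0
; layer 3
G0 Z15.0
G0 X0.0 Y0.0
G1 X22.0 Y0.0
G1 X22.0 Y25.0
G1 X0.0 Y25.0
G1 X0.0 Y0.0
; layer 4
G0 Z20.0
G0 X0.0 Y0.0
G1 X22.0 Y0.0
G1 X22.0 Y25.0
G1 X0.0 Y25.0
G1 X0.0 Y0.0
; layer 5
G0 Z25.0
G0 X0.0 Y0.0
G1 X22.0 Y0.0
G1 X22.0 Y25.0
G1 X0.0 Y25.0
G1 X0.0 Y0.0
M2 ; end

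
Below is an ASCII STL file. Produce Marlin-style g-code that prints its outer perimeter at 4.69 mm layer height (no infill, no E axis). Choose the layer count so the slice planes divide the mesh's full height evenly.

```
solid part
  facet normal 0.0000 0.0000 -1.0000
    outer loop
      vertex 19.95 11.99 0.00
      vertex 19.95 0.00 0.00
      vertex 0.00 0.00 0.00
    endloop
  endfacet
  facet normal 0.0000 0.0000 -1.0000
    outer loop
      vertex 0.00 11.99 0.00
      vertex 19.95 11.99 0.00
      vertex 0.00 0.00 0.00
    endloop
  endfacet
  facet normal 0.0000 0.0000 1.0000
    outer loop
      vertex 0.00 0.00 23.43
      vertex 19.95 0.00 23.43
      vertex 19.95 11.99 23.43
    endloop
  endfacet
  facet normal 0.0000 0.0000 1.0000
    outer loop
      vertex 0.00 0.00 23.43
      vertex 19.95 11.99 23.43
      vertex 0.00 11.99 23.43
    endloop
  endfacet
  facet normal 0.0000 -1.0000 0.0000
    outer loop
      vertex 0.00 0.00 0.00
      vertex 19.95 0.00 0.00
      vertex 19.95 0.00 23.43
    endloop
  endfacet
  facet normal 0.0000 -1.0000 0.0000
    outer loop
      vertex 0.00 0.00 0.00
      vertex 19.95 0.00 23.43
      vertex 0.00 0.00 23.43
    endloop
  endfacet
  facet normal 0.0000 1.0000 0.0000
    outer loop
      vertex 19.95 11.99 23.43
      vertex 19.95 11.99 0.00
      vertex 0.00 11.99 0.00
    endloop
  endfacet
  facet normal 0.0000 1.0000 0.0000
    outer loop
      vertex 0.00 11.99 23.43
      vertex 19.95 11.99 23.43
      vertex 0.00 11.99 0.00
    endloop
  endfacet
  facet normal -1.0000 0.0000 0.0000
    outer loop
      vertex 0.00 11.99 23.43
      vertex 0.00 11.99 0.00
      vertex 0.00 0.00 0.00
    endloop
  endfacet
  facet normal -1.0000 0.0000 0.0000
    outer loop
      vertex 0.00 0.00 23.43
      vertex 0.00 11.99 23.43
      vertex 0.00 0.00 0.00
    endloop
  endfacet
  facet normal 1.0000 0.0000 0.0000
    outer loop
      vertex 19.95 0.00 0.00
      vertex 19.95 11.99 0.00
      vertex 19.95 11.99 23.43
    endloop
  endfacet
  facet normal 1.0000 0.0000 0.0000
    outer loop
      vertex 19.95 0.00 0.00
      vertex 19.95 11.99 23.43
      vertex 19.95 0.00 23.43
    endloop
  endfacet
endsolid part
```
; perimeter-only toolpath
G21 ; units = mm
G90 ; absolute positioning
G28 ; home
; layer 1
G0 Z4.69
G0 X0.00 Y0.00
G1 X19.95 Y0.00
G1 X19.95 Y11.99
G1 X0.00 Y11.99
G1 X0.00 Y0.00
; layer 2
G0 Z9.37
G0 X0.00 Y0.00
G1 X19.95 Y0.00
G1 X19.95 Y11.99
G1 X0.00 Y11.99
G1 X0.00 Y0.00
; layer 3
G0 Z14.06
G0 X0.00 Y0.00
G1 X19.95 Y0.00
G1 X19.95 Y11.99
G1 X0.00 Y11.99
G1 X0.00 Y0.00
; layer 4
G0 Z18.74
G0 X0.00 Y0.00
G1 X19.95 Y0.00
G1 X19.95 Y11.99
G1 X0.00 Y11.99
G1 X0.00 Y0.00
; layer 5
G0 Z23.43
G0 X0.00 Y0.00
G1 X19.95 Y0.00
G1 X19.95 Y11.99
G1 X0.00 Y11.99
G1 X0.00 Y0.00
M2 ; end

The solid is a rectangular box, roughly 19.9 × 12 mm footprint and 23.4 mm tall. Slicing at Δz = 4.69 mm — 5 equal slices spanning the solid's height, so layer i sits at z = i·h/5 — gives 5 non-empty perimeters. Each is a 4-segment closed polygon; G0 lifts to the layer z and rapids to the start vertex, then G1 traces the edges.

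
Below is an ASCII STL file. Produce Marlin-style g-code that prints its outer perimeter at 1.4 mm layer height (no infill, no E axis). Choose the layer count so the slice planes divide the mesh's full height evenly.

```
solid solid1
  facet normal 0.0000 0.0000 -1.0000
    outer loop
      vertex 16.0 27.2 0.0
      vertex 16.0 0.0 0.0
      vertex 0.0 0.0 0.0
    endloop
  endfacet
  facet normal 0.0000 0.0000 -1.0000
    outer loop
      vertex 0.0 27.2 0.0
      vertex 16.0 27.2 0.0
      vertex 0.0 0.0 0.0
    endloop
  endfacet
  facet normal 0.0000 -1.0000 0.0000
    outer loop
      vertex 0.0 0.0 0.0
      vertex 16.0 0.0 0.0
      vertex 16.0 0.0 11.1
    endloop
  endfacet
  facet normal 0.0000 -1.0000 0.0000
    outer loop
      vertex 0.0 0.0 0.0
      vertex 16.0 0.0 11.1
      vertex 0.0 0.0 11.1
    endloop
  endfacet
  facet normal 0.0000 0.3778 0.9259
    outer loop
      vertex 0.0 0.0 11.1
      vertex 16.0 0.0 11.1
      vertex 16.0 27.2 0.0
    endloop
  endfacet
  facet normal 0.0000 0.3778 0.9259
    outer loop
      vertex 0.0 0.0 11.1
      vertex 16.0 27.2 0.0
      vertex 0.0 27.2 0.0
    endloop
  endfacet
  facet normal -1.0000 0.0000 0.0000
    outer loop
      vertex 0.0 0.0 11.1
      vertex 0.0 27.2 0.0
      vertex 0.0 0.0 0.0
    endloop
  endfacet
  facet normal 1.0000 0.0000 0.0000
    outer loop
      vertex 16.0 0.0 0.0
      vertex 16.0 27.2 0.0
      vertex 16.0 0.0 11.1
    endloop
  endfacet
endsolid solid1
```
; perimeter-only toolpath
G21 ; units = mm
G90 ; absolute positioning
G28 ; home
; layer 1
G0 Z1.4
G0 X0.0 Y0.0
G1 X16.0 Y0.0
G1 X16.0 Y23.8
G1 X0.0 Y23.8
G1 X0.0 Y0.0
; layer 2
G0 Z2.8
G0 X0.0 Y0.0
G1 X16.0 Y0.0
G1 X16.0 Y20.4
G1 X0.0 Y20.4
G1 X0.0 Y0.0
; layer 3
G0 Z4.2
G0 X0.0 Y0.0
G1 X16.0 Y0.0
G1 X16.0 Y17.0
G1 X0.0 Y17.0
G1 X0.0 Y0.0
; layer 4
G0 Z5.5
G0 X0.0 Y0.0
G1 X16.0 Y0.0
G1 X16.0 Y13.6
G1 X0.0 Y13.6
G1 X0.0 Y0.0
; layer 5
G0 Z6.9
G0 X0.0 Y0.0
G1 X16.0 Y0.0
G1 X16.0 Y10.2
G1 X0.0 Y10.2
G1 X0.0 Y0.0
; layer 6
G0 Z8.3
G0 X0.0 Y0.0
G1 X16.0 Y0.0
G1 X16.0 Y6.8
G1 X0.0 Y6.8
G1 X0.0 Y0.0
; layer 7
G0 Z9.7
G0 X0.0 Y0.0
G1 X16.0 Y0.0
G1 X16.0 Y3.4
G1 X0.0 Y3.4
G1 X0.0 Y0.0
M2 ; end

The solid is a wedge (ramp): 16 × 27.2 mm base, rising to 11.1 mm along the y=0 edge and sloping linearly to z=0 at y=27.2. Slicing at Δz = 1.4 mm — 8 equal slices spanning the solid's height, so layer i sits at z = i·h/8 — gives 7 non-empty perimeters. Each is a 4-segment closed polygon; G0 lifts to the layer z and rapids to the start vertex, then G1 traces the edges. The cross-section shrinks linearly with z (the slice at the apex is degenerate and omitted).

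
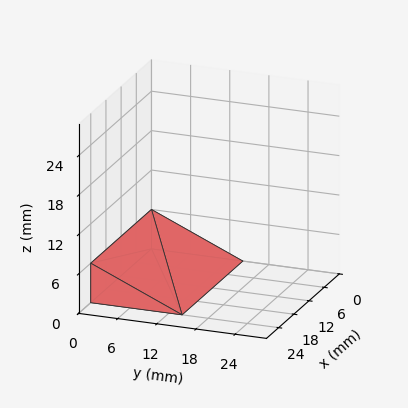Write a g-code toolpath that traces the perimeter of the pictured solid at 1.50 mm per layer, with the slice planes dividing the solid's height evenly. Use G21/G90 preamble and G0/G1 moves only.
Reading the render: the shape is a wedge (ramp): 24 × 14 mm base, rising to 6 mm along the y=0 edge and sloping linearly to z=0 at y=14 (dimensions read to the nearest mm from the axis ticks). For the g-code, the solid's height is divided into equal slices at the stated Δz and each level perimeter traced with G1 moves after a G0 lift.

; perimeter-only toolpath
G21 ; units = mm
G90 ; absolute positioning
G28 ; home
; layer 1
G0 Z1.50
G0 X0.00 Y0.00
G1 X24.00 Y0.00
G1 X24.00 Y10.50
G1 X0.00 Y10.50
G1 X0.00 Y0.00
; layer 2
G0 Z3.00
G0 X0.00 Y0.00
G1 X24.00 Y0.00
G1 X24.00 Y7.00
G1 X0.00 Y7.00
G1 X0.00 Y0.00
; layer 3
G0 Z4.50
G0 X0.00 Y0.00
G1 X24.00 Y0.00
G1 X24.00 Y3.50
G1 X0.00 Y3.50
G1 X0.00 Y0.00
M2 ; end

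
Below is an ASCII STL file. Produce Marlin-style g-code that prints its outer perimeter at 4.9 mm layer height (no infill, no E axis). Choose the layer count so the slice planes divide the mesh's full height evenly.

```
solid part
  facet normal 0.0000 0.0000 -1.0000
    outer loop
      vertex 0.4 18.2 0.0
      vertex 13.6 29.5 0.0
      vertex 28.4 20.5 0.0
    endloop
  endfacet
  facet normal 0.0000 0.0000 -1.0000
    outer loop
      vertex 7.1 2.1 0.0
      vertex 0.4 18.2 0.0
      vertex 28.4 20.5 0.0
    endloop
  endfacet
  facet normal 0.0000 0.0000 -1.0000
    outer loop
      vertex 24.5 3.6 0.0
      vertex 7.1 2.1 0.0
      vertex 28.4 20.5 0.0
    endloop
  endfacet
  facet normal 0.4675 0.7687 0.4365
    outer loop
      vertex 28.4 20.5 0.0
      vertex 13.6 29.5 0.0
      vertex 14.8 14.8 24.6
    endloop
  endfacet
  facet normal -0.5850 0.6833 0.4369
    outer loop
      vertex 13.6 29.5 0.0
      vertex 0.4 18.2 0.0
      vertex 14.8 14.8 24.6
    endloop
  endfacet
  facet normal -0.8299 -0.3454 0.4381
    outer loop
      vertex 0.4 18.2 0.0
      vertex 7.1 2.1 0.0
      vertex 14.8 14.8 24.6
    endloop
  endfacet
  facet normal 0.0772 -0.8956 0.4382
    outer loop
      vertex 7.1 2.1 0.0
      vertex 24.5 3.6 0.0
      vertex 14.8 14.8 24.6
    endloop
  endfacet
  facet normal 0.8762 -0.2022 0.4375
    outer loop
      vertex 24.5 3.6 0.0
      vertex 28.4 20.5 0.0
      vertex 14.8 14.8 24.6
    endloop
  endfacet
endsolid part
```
; perimeter-only toolpath
G21 ; units = mm
G90 ; absolute positioning
G28 ; home
; layer 1
G0 Z4.9
G0 X25.7 Y19.4
G1 X13.8 Y26.6
G1 X3.3 Y17.5
G1 X8.6 Y4.6
G1 X22.6 Y5.8
G1 X25.7 Y19.4
; layer 2
G0 Z9.8
G0 X23.0 Y18.2
G1 X14.1 Y23.6
G1 X6.2 Y16.8
G1 X10.2 Y7.2
G1 X20.6 Y8.1
G1 X23.0 Y18.2
; layer 3
G0 Z14.8
G0 X20.2 Y17.1
G1 X14.3 Y20.7
G1 X9.0 Y16.2
G1 X11.7 Y9.7
G1 X18.7 Y10.3
G1 X20.2 Y17.1
; layer 4
G0 Z19.7
G0 X17.5 Y15.9
G1 X14.6 Y17.7
G1 X11.9 Y15.5
G1 X13.3 Y12.3
G1 X16.7 Y12.6
G1 X17.5 Y15.9
M2 ; end

The solid is a regular 5-sided pyramid, base circumscribed radius ≈ 14.8 mm, apex at z ≈ 24.6 mm. Slicing at Δz = 4.9 mm — 5 equal slices spanning the solid's height, so layer i sits at z = i·h/5 — gives 4 non-empty perimeters. Each is a 5-segment closed polygon; G0 lifts to the layer z and rapids to the start vertex, then G1 traces the edges. The cross-section shrinks linearly with z (the slice at the apex is degenerate and omitted).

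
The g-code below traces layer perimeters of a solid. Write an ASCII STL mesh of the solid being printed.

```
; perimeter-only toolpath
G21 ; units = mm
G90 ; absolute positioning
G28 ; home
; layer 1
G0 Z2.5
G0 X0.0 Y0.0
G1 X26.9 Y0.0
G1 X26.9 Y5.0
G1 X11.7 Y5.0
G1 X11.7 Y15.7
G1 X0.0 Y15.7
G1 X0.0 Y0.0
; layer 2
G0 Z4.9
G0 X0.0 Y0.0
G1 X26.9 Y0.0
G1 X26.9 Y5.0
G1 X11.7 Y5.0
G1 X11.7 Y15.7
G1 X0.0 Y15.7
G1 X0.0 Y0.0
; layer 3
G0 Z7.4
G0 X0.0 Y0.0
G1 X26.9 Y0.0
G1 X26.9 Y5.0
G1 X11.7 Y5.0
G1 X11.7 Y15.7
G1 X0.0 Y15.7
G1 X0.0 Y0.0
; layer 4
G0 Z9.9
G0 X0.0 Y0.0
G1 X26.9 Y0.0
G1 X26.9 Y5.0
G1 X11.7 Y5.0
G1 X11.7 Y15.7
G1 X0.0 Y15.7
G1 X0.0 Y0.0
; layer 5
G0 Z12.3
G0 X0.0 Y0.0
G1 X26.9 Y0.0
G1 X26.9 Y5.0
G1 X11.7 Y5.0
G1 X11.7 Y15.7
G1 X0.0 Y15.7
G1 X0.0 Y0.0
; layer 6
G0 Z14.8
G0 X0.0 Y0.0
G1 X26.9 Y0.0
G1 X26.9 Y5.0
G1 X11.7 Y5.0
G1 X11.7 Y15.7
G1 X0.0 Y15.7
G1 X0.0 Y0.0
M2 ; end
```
solid part
  facet normal 0.0000 0.0000 -1.0000
    outer loop
      vertex 26.9 5.0 0.0
      vertex 26.9 0.0 0.0
      vertex 0.0 0.0 0.0
    endloop
  endfacet
  facet normal 0.0000 0.0000 -1.0000
    outer loop
      vertex 11.7 5.0 0.0
      vertex 26.9 5.0 0.0
      vertex 0.0 0.0 0.0
    endloop
  endfacet
  facet normal 0.0000 0.0000 -1.0000
    outer loop
      vertex 11.7 15.7 0.0
      vertex 11.7 5.0 0.0
      vertex 0.0 0.0 0.0
    endloop
  endfacet
  facet normal 0.0000 0.0000 -1.0000
    outer loop
      vertex 0.0 15.7 0.0
      vertex 11.7 15.7 0.0
      vertex 0.0 0.0 0.0
    endloop
  endfacet
  facet normal 0.0000 0.0000 1.0000
    outer loop
      vertex 0.0 0.0 14.8
      vertex 26.9 0.0 14.8
      vertex 26.9 5.0 14.8
    endloop
  endfacet
  facet normal 0.0000 0.0000 1.0000
    outer loop
      vertex 0.0 0.0 14.8
      vertex 26.9 5.0 14.8
      vertex 11.7 5.0 14.8
    endloop
  endfacet
  facet normal 0.0000 0.0000 1.0000
    outer loop
      vertex 0.0 0.0 14.8
      vertex 11.7 5.0 14.8
      vertex 11.7 15.7 14.8
    endloop
  endfacet
  facet normal 0.0000 0.0000 1.0000
    outer loop
      vertex 0.0 0.0 14.8
      vertex 11.7 15.7 14.8
      vertex 0.0 15.7 14.8
    endloop
  endfacet
  facet normal 0.0000 -1.0000 0.0000
    outer loop
      vertex 0.0 0.0 0.0
      vertex 26.9 0.0 0.0
      vertex 26.9 0.0 14.8
    endloop
  endfacet
  facet normal 0.0000 -1.0000 0.0000
    outer loop
      vertex 0.0 0.0 0.0
      vertex 26.9 0.0 14.8
      vertex 0.0 0.0 14.8
    endloop
  endfacet
  facet normal 1.0000 0.0000 0.0000
    outer loop
      vertex 26.9 0.0 0.0
      vertex 26.9 5.0 0.0
      vertex 26.9 5.0 14.8
    endloop
  endfacet
  facet normal 1.0000 0.0000 0.0000
    outer loop
      vertex 26.9 0.0 0.0
      vertex 26.9 5.0 14.8
      vertex 26.9 0.0 14.8
    endloop
  endfacet
  facet normal 0.0000 1.0000 0.0000
    outer loop
      vertex 26.9 5.0 0.0
      vertex 11.7 5.0 0.0
      vertex 11.7 5.0 14.8
    endloop
  endfacet
  facet normal 0.0000 1.0000 0.0000
    outer loop
      vertex 26.9 5.0 0.0
      vertex 11.7 5.0 14.8
      vertex 26.9 5.0 14.8
    endloop
  endfacet
  facet normal 1.0000 0.0000 0.0000
    outer loop
      vertex 11.7 5.0 0.0
      vertex 11.7 15.7 0.0
      vertex 11.7 15.7 14.8
    endloop
  endfacet
  facet normal 1.0000 0.0000 0.0000
    outer loop
      vertex 11.7 5.0 0.0
      vertex 11.7 15.7 14.8
      vertex 11.7 5.0 14.8
    endloop
  endfacet
  facet normal 0.0000 1.0000 0.0000
    outer loop
      vertex 11.7 15.7 0.0
      vertex 0.0 15.7 0.0
      vertex 0.0 15.7 14.8
    endloop
  endfacet
  facet normal 0.0000 1.0000 0.0000
    outer loop
      vertex 11.7 15.7 0.0
      vertex 0.0 15.7 14.8
      vertex 11.7 15.7 14.8
    endloop
  endfacet
  facet normal -1.0000 0.0000 0.0000
    outer loop
      vertex 0.0 15.7 0.0
      vertex 0.0 0.0 0.0
      vertex 0.0 0.0 14.8
    endloop
  endfacet
  facet normal -1.0000 0.0000 0.0000
    outer loop
      vertex 0.0 15.7 0.0
      vertex 0.0 0.0 14.8
      vertex 0.0 15.7 14.8
    endloop
  endfacet
endsolid part

The G0 Z moves step by Δz≈2.5 mm. Every layer's G1 loop is the same polygon, so the solid is a straight extrusion of it from z=0 to z≈14.8. Closing with flat bottom and top caps and triangulating gives 20 facets — an L-shaped prism: outer 26.9 × 15.7 mm, arm thicknesses ≈ 5 mm (horizontal) and 11.7 mm (vertical), extruded 14.8 mm in z.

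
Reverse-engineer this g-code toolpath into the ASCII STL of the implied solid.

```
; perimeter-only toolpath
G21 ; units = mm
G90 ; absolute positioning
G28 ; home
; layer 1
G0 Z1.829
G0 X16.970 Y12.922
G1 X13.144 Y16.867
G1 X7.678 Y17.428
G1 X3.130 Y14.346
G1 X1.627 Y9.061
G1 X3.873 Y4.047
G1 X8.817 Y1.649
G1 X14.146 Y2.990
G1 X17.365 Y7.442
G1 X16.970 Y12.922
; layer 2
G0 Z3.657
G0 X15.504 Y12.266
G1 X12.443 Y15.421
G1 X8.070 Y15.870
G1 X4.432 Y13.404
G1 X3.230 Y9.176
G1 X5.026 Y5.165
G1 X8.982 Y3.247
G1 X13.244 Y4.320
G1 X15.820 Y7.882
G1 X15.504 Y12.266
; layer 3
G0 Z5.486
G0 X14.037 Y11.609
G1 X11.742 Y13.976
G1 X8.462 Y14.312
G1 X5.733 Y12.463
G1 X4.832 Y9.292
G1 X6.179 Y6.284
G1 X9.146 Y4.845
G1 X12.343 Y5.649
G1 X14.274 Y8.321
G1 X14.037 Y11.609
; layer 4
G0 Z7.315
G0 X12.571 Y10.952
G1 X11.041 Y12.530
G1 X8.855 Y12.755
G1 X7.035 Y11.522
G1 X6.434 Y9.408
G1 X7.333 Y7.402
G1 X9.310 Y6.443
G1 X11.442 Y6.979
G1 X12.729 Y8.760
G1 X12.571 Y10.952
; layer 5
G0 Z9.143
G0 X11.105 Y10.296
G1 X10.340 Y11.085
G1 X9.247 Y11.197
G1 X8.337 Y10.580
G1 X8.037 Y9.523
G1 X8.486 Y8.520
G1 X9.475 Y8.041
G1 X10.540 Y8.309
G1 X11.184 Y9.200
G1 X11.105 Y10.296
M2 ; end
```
solid part
  facet normal 0.0000 0.0000 -1.0000
    outer loop
      vertex 7.286 18.986 0.000
      vertex 13.845 18.312 0.000
      vertex 18.436 13.579 0.000
    endloop
  endfacet
  facet normal 0.0000 0.0000 -1.0000
    outer loop
      vertex 1.828 15.287 0.000
      vertex 7.286 18.986 0.000
      vertex 18.436 13.579 0.000
    endloop
  endfacet
  facet normal 0.0000 0.0000 -1.0000
    outer loop
      vertex 0.025 8.945 0.000
      vertex 1.828 15.287 0.000
      vertex 18.436 13.579 0.000
    endloop
  endfacet
  facet normal 0.0000 0.0000 -1.0000
    outer loop
      vertex 2.720 2.928 0.000
      vertex 0.025 8.945 0.000
      vertex 18.436 13.579 0.000
    endloop
  endfacet
  facet normal 0.0000 0.0000 -1.0000
    outer loop
      vertex 8.653 0.051 0.000
      vertex 2.720 2.928 0.000
      vertex 18.436 13.579 0.000
    endloop
  endfacet
  facet normal 0.0000 0.0000 -1.0000
    outer loop
      vertex 15.047 1.660 0.000
      vertex 8.653 0.051 0.000
      vertex 18.436 13.579 0.000
    endloop
  endfacet
  facet normal 0.0000 0.0000 -1.0000
    outer loop
      vertex 18.910 7.003 0.000
      vertex 15.047 1.660 0.000
      vertex 18.436 13.579 0.000
    endloop
  endfacet
  facet normal 0.5535 0.5369 0.6366
    outer loop
      vertex 18.436 13.579 0.000
      vertex 13.845 18.312 0.000
      vertex 9.639 9.639 10.972
    endloop
  endfacet
  facet normal 0.0788 0.7671 0.6366
    outer loop
      vertex 13.845 18.312 0.000
      vertex 7.286 18.986 0.000
      vertex 9.639 9.639 10.972
    endloop
  endfacet
  facet normal -0.4326 0.6384 0.6366
    outer loop
      vertex 7.286 18.986 0.000
      vertex 1.828 15.287 0.000
      vertex 9.639 9.639 10.972
    endloop
  endfacet
  facet normal -0.7418 0.2109 0.6366
    outer loop
      vertex 1.828 15.287 0.000
      vertex 0.025 8.945 0.000
      vertex 9.639 9.639 10.972
    endloop
  endfacet
  facet normal -0.7038 -0.3152 0.6366
    outer loop
      vertex 0.025 8.945 0.000
      vertex 2.720 2.928 0.000
      vertex 9.639 9.639 10.972
    endloop
  endfacet
  facet normal -0.3365 -0.6939 0.6366
    outer loop
      vertex 2.720 2.928 0.000
      vertex 8.653 0.051 0.000
      vertex 9.639 9.639 10.972
    endloop
  endfacet
  facet normal 0.1882 -0.7479 0.6366
    outer loop
      vertex 8.653 0.051 0.000
      vertex 15.047 1.660 0.000
      vertex 9.639 9.639 10.972
    endloop
  endfacet
  facet normal 0.6249 -0.4518 0.6366
    outer loop
      vertex 15.047 1.660 0.000
      vertex 18.910 7.003 0.000
      vertex 9.639 9.639 10.972
    endloop
  endfacet
  facet normal 0.7692 0.0554 0.6366
    outer loop
      vertex 18.910 7.003 0.000
      vertex 18.436 13.579 0.000
      vertex 9.639 9.639 10.972
    endloop
  endfacet
endsolid part

The G0 Z moves step by Δz≈1.829 mm. The G1 loops shrink linearly with z, so the solid tapers from its base footprint up to z≈11. Closing with a flat bottom cap and the tapered top and triangulating gives 16 facets — a regular 9-sided pyramid, base circumscribed radius ≈ 9.64 mm, apex at z ≈ 11 mm.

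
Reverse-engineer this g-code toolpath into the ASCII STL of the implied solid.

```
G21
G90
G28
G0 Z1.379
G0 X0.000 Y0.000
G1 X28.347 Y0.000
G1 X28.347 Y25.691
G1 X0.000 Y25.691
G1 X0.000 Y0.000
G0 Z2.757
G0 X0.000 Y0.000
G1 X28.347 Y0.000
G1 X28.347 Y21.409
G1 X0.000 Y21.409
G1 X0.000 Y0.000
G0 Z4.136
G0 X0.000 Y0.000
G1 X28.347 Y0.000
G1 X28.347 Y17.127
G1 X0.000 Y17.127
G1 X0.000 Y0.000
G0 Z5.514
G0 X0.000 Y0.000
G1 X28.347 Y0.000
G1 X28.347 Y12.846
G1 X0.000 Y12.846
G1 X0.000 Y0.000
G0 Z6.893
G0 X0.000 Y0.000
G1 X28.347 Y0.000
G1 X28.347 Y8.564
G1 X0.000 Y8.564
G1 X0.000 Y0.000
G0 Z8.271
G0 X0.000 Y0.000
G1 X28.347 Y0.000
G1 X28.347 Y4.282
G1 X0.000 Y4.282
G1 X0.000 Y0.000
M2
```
solid part
  facet normal 0.0000 0.0000 -1.0000
    outer loop
      vertex 28.347 29.973 0.000
      vertex 28.347 0.000 0.000
      vertex 0.000 0.000 0.000
    endloop
  endfacet
  facet normal 0.0000 0.0000 -1.0000
    outer loop
      vertex 0.000 29.973 0.000
      vertex 28.347 29.973 0.000
      vertex 0.000 0.000 0.000
    endloop
  endfacet
  facet normal 0.0000 -1.0000 0.0000
    outer loop
      vertex 0.000 0.000 0.000
      vertex 28.347 0.000 0.000
      vertex 28.347 0.000 9.650
    endloop
  endfacet
  facet normal 0.0000 -1.0000 0.0000
    outer loop
      vertex 0.000 0.000 0.000
      vertex 28.347 0.000 9.650
      vertex 0.000 0.000 9.650
    endloop
  endfacet
  facet normal 0.0000 0.3065 0.9519
    outer loop
      vertex 0.000 0.000 9.650
      vertex 28.347 0.000 9.650
      vertex 28.347 29.973 0.000
    endloop
  endfacet
  facet normal 0.0000 0.3065 0.9519
    outer loop
      vertex 0.000 0.000 9.650
      vertex 28.347 29.973 0.000
      vertex 0.000 29.973 0.000
    endloop
  endfacet
  facet normal -1.0000 0.0000 0.0000
    outer loop
      vertex 0.000 0.000 9.650
      vertex 0.000 29.973 0.000
      vertex 0.000 0.000 0.000
    endloop
  endfacet
  facet normal 1.0000 0.0000 0.0000
    outer loop
      vertex 28.347 0.000 0.000
      vertex 28.347 29.973 0.000
      vertex 28.347 0.000 9.650
    endloop
  endfacet
endsolid part

The G0 Z moves step by Δz≈1.379 mm. The G1 loops shrink linearly with z, so the solid tapers from its base footprint up to z≈9.65. Closing with a flat bottom cap and the tapered top and triangulating gives 8 facets — a wedge (ramp): 28.3 × 30 mm base, rising to 9.65 mm along the y=0 edge and sloping linearly to z=0 at y=30.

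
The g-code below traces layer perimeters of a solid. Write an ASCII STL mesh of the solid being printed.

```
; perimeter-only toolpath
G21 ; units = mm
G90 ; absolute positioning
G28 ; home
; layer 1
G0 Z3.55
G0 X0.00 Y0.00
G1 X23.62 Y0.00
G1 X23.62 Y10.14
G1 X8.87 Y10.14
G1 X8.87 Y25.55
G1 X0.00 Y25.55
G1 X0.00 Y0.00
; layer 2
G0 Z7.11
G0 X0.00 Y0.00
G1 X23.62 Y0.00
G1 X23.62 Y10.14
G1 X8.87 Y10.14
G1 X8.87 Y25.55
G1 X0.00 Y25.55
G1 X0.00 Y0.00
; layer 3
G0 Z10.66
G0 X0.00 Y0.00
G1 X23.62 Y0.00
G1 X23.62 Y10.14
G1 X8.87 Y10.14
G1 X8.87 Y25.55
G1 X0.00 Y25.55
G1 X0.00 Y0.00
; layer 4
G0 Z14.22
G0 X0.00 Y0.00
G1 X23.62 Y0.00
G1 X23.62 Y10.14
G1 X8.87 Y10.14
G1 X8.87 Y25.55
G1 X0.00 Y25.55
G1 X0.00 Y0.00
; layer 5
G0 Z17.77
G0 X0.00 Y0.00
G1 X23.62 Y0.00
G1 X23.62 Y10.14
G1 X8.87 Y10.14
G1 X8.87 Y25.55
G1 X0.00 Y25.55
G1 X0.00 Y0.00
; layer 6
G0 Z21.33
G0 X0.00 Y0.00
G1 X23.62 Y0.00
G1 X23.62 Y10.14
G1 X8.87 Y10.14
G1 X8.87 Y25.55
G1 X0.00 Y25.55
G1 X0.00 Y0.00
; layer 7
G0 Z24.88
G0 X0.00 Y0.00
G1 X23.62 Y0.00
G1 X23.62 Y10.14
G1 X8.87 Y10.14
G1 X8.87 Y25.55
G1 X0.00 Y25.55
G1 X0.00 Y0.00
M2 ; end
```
solid part
  facet normal 0.0000 0.0000 -1.0000
    outer loop
      vertex 23.62 10.14 0.00
      vertex 23.62 0.00 0.00
      vertex 0.00 0.00 0.00
    endloop
  endfacet
  facet normal 0.0000 0.0000 -1.0000
    outer loop
      vertex 8.87 10.14 0.00
      vertex 23.62 10.14 0.00
      vertex 0.00 0.00 0.00
    endloop
  endfacet
  facet normal 0.0000 0.0000 -1.0000
    outer loop
      vertex 8.87 25.55 0.00
      vertex 8.87 10.14 0.00
      vertex 0.00 0.00 0.00
    endloop
  endfacet
  facet normal 0.0000 0.0000 -1.0000
    outer loop
      vertex 0.00 25.55 0.00
      vertex 8.87 25.55 0.00
      vertex 0.00 0.00 0.00
    endloop
  endfacet
  facet normal 0.0000 0.0000 1.0000
    outer loop
      vertex 0.00 0.00 24.88
      vertex 23.62 0.00 24.88
      vertex 23.62 10.14 24.88
    endloop
  endfacet
  facet normal 0.0000 0.0000 1.0000
    outer loop
      vertex 0.00 0.00 24.88
      vertex 23.62 10.14 24.88
      vertex 8.87 10.14 24.88
    endloop
  endfacet
  facet normal 0.0000 0.0000 1.0000
    outer loop
      vertex 0.00 0.00 24.88
      vertex 8.87 10.14 24.88
      vertex 8.87 25.55 24.88
    endloop
  endfacet
  facet normal 0.0000 0.0000 1.0000
    outer loop
      vertex 0.00 0.00 24.88
      vertex 8.87 25.55 24.88
      vertex 0.00 25.55 24.88
    endloop
  endfacet
  facet normal 0.0000 -1.0000 0.0000
    outer loop
      vertex 0.00 0.00 0.00
      vertex 23.62 0.00 0.00
      vertex 23.62 0.00 24.88
    endloop
  endfacet
  facet normal 0.0000 -1.0000 0.0000
    outer loop
      vertex 0.00 0.00 0.00
      vertex 23.62 0.00 24.88
      vertex 0.00 0.00 24.88
    endloop
  endfacet
  facet normal 1.0000 0.0000 0.0000
    outer loop
      vertex 23.62 0.00 0.00
      vertex 23.62 10.14 0.00
      vertex 23.62 10.14 24.88
    endloop
  endfacet
  facet normal 1.0000 0.0000 0.0000
    outer loop
      vertex 23.62 0.00 0.00
      vertex 23.62 10.14 24.88
      vertex 23.62 0.00 24.88
    endloop
  endfacet
  facet normal 0.0000 1.0000 0.0000
    outer loop
      vertex 23.62 10.14 0.00
      vertex 8.87 10.14 0.00
      vertex 8.87 10.14 24.88
    endloop
  endfacet
  facet normal 0.0000 1.0000 0.0000
    outer loop
      vertex 23.62 10.14 0.00
      vertex 8.87 10.14 24.88
      vertex 23.62 10.14 24.88
    endloop
  endfacet
  facet normal 1.0000 0.0000 0.0000
    outer loop
      vertex 8.87 10.14 0.00
      vertex 8.87 25.55 0.00
      vertex 8.87 25.55 24.88
    endloop
  endfacet
  facet normal 1.0000 0.0000 0.0000
    outer loop
      vertex 8.87 10.14 0.00
      vertex 8.87 25.55 24.88
      vertex 8.87 10.14 24.88
    endloop
  endfacet
  facet normal 0.0000 1.0000 0.0000
    outer loop
      vertex 8.87 25.55 0.00
      vertex 0.00 25.55 0.00
      vertex 0.00 25.55 24.88
    endloop
  endfacet
  facet normal 0.0000 1.0000 0.0000
    outer loop
      vertex 8.87 25.55 0.00
      vertex 0.00 25.55 24.88
      vertex 8.87 25.55 24.88
    endloop
  endfacet
  facet normal -1.0000 0.0000 0.0000
    outer loop
      vertex 0.00 25.55 0.00
      vertex 0.00 0.00 0.00
      vertex 0.00 0.00 24.88
    endloop
  endfacet
  facet normal -1.0000 0.0000 0.0000
    outer loop
      vertex 0.00 25.55 0.00
      vertex 0.00 0.00 24.88
      vertex 0.00 25.55 24.88
    endloop
  endfacet
endsolid part

The G0 Z moves step by Δz≈3.55 mm. Every layer's G1 loop is the same polygon, so the solid is a straight extrusion of it from z=0 to z≈24.9. Closing with flat bottom and top caps and triangulating gives 20 facets — an L-shaped prism: outer 23.6 × 25.6 mm, arm thicknesses ≈ 10.1 mm (horizontal) and 8.87 mm (vertical), extruded 24.9 mm in z.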